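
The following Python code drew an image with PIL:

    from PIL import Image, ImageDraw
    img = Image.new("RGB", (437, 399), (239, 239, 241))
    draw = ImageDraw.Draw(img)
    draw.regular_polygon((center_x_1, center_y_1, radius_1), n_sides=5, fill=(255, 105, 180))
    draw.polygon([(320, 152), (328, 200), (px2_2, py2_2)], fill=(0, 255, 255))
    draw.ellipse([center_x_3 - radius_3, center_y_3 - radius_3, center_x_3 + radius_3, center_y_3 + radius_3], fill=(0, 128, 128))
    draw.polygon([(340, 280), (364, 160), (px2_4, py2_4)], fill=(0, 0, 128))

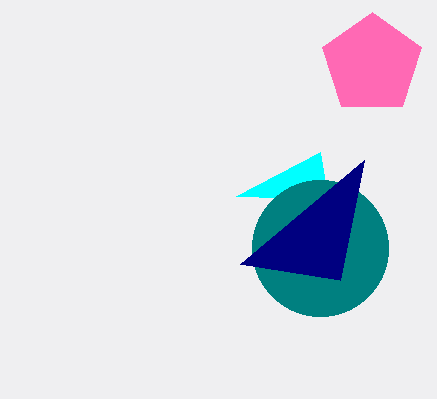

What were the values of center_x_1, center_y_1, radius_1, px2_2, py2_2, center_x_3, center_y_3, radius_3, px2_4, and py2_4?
center_x_1 = 372; center_y_1 = 64; radius_1 = 52; px2_2 = 236; py2_2 = 196; center_x_3 = 320; center_y_3 = 248; radius_3 = 68; px2_4 = 240; py2_4 = 264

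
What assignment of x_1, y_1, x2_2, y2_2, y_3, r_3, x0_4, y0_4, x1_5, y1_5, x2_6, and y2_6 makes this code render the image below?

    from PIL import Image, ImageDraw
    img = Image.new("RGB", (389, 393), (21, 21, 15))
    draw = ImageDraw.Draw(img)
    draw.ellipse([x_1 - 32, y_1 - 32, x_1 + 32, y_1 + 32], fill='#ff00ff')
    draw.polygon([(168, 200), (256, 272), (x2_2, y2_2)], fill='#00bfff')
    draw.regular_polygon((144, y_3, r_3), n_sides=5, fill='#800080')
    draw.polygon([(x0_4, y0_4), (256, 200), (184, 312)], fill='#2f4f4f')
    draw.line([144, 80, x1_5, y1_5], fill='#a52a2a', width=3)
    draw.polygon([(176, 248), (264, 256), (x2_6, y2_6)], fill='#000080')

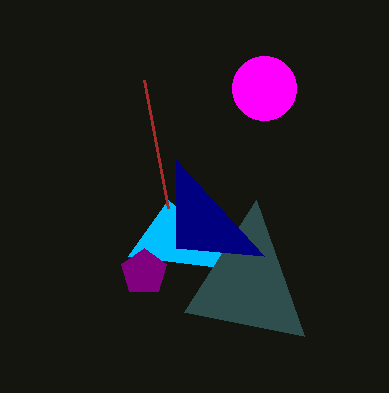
x_1 = 264
y_1 = 88
x2_2 = 128
y2_2 = 256
y_3 = 272
r_3 = 24
x0_4 = 304
y0_4 = 336
x1_5 = 168
y1_5 = 208
x2_6 = 176
y2_6 = 160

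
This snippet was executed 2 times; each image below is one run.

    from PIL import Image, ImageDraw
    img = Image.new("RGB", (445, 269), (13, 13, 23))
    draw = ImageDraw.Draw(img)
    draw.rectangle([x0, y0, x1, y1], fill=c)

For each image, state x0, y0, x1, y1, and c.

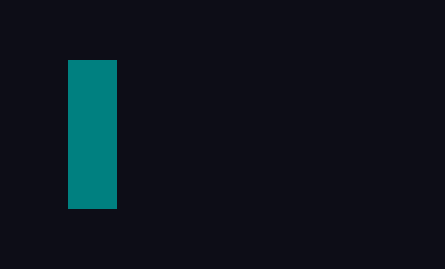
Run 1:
x0 = 68, y0 = 60, x1 = 116, y1 = 208, c = 'teal'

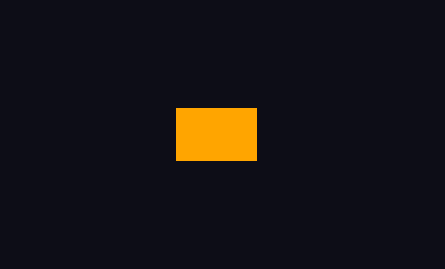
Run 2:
x0 = 176
y0 = 108
x1 = 256
y1 = 160
c = 'orange'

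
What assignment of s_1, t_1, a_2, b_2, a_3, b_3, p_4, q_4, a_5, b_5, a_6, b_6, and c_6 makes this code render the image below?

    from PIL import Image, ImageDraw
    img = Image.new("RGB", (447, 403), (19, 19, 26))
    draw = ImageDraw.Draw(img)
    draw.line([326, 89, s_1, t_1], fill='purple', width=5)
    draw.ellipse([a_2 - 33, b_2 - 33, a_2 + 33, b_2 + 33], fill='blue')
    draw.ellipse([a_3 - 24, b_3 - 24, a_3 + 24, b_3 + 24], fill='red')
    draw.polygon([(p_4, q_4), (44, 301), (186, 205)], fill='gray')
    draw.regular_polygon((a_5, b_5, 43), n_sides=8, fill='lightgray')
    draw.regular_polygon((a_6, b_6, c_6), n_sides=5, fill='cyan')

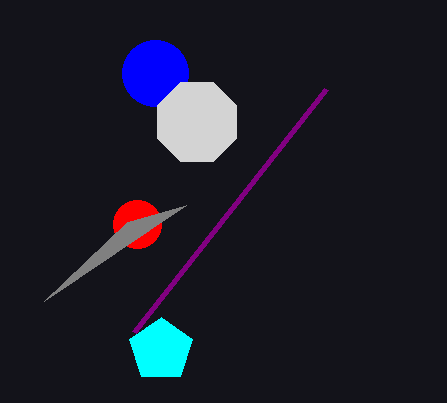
s_1 = 134; t_1 = 332; a_2 = 155; b_2 = 73; a_3 = 137; b_3 = 224; p_4 = 127; q_4 = 222; a_5 = 197; b_5 = 122; a_6 = 161; b_6 = 350; c_6 = 33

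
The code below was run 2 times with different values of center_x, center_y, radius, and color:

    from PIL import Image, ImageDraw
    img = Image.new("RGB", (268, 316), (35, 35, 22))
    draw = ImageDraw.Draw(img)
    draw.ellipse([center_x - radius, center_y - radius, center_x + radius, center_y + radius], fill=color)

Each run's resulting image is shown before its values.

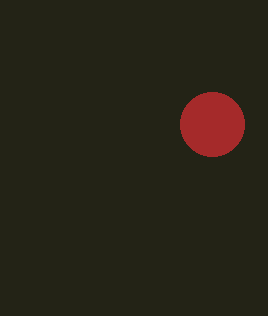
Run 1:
center_x = 212
center_y = 124
radius = 32
color = 'brown'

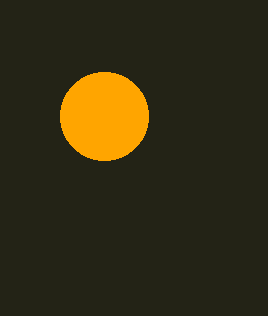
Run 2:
center_x = 104; center_y = 116; radius = 44; color = 'orange'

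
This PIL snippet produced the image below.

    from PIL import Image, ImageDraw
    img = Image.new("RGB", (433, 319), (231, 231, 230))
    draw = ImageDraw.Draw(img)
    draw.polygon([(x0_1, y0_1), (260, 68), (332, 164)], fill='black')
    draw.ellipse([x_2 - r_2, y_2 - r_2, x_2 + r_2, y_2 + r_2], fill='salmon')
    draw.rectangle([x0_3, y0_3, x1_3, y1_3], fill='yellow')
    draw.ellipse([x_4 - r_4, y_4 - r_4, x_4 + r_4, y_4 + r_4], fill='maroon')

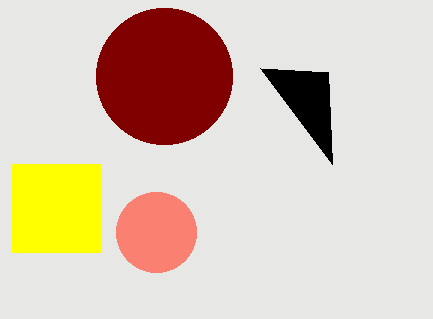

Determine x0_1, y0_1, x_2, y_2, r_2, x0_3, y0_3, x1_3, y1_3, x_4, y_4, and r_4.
x0_1 = 328; y0_1 = 72; x_2 = 156; y_2 = 232; r_2 = 40; x0_3 = 12; y0_3 = 164; x1_3 = 100; y1_3 = 252; x_4 = 164; y_4 = 76; r_4 = 68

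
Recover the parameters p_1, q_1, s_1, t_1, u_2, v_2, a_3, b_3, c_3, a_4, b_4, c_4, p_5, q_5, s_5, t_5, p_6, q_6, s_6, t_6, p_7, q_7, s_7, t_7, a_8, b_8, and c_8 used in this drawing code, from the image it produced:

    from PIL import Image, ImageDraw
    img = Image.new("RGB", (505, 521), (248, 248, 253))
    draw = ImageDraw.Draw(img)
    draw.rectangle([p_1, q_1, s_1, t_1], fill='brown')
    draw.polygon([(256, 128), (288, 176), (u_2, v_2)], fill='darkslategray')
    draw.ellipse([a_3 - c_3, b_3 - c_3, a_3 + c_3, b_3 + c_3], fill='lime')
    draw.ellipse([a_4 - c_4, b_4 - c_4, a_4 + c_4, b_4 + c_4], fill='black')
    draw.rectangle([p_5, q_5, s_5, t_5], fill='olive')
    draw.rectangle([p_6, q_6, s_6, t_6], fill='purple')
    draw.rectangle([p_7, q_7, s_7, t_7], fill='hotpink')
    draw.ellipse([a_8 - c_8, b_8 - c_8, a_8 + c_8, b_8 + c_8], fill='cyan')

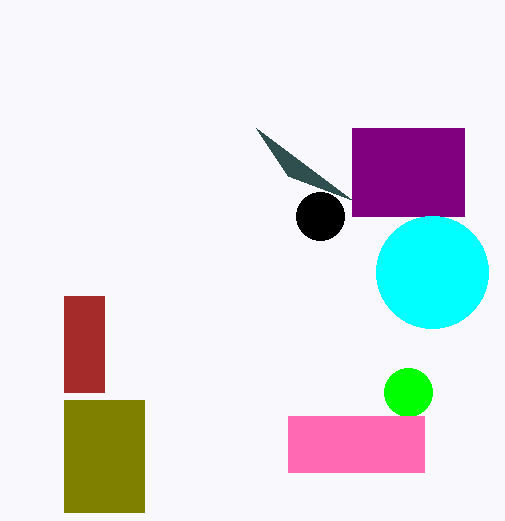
p_1 = 64
q_1 = 296
s_1 = 104
t_1 = 392
u_2 = 352
v_2 = 200
a_3 = 408
b_3 = 392
c_3 = 24
a_4 = 320
b_4 = 216
c_4 = 24
p_5 = 64
q_5 = 400
s_5 = 144
t_5 = 512
p_6 = 352
q_6 = 128
s_6 = 464
t_6 = 216
p_7 = 288
q_7 = 416
s_7 = 424
t_7 = 472
a_8 = 432
b_8 = 272
c_8 = 56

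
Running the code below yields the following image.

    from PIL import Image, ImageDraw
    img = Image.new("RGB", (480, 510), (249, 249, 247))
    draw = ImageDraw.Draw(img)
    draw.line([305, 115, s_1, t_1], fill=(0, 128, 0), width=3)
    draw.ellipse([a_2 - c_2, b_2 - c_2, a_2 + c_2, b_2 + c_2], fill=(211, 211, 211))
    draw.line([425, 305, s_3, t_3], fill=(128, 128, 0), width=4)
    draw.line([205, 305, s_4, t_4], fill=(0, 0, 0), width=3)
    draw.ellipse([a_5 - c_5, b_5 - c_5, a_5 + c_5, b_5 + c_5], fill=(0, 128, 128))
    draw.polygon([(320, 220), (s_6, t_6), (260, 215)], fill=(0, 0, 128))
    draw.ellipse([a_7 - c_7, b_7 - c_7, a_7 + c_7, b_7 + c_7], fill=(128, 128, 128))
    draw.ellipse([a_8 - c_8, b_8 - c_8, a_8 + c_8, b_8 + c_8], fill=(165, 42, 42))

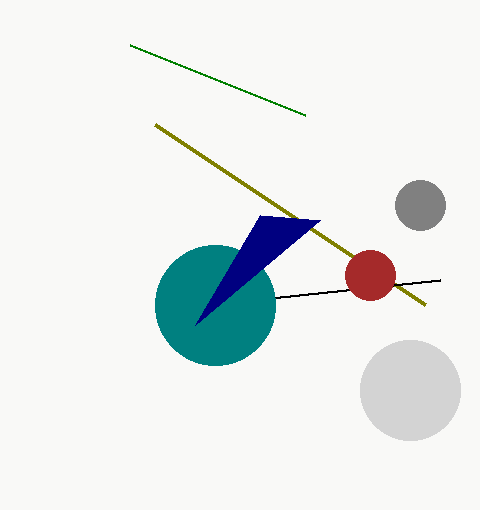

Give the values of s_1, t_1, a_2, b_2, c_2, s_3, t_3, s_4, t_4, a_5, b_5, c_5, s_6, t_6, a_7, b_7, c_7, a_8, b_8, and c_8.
s_1 = 130
t_1 = 45
a_2 = 410
b_2 = 390
c_2 = 50
s_3 = 155
t_3 = 125
s_4 = 440
t_4 = 280
a_5 = 215
b_5 = 305
c_5 = 60
s_6 = 195
t_6 = 325
a_7 = 420
b_7 = 205
c_7 = 25
a_8 = 370
b_8 = 275
c_8 = 25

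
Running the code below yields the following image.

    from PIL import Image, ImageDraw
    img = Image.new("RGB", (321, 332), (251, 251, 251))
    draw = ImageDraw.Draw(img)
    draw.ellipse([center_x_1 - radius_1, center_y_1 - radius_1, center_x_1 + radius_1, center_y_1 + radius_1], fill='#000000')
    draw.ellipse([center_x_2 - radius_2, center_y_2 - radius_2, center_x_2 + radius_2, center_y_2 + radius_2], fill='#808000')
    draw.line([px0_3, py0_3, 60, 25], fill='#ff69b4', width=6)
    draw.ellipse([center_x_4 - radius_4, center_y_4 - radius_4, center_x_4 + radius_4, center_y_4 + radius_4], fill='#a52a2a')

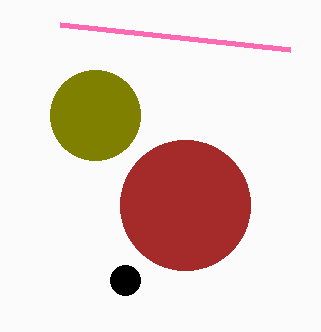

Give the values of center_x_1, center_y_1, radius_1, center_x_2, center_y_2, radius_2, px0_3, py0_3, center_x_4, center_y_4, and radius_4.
center_x_1 = 125; center_y_1 = 280; radius_1 = 15; center_x_2 = 95; center_y_2 = 115; radius_2 = 45; px0_3 = 290; py0_3 = 50; center_x_4 = 185; center_y_4 = 205; radius_4 = 65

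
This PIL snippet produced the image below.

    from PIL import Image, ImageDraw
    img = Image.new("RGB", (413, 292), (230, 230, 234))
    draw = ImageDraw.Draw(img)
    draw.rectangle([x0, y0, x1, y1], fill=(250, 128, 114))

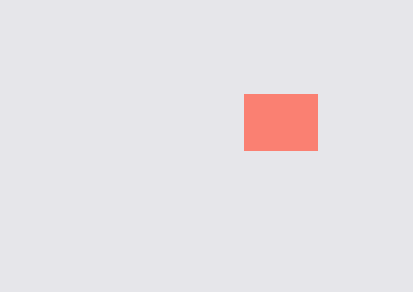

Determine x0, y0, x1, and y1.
x0 = 244, y0 = 94, x1 = 317, y1 = 150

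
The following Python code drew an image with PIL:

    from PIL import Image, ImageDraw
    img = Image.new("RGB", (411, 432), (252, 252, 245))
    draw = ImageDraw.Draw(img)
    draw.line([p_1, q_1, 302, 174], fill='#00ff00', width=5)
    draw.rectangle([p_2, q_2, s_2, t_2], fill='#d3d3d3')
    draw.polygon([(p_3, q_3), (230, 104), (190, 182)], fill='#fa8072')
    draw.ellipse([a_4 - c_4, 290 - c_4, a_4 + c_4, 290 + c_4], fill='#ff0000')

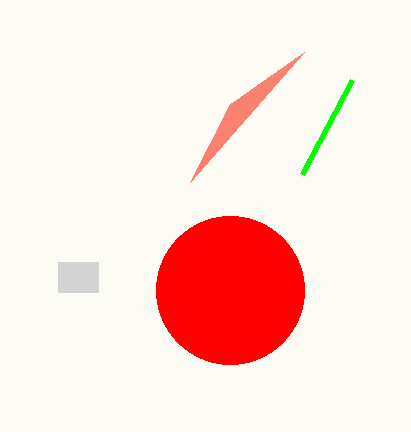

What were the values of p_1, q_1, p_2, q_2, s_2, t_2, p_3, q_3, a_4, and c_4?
p_1 = 352; q_1 = 80; p_2 = 58; q_2 = 262; s_2 = 98; t_2 = 292; p_3 = 304; q_3 = 52; a_4 = 230; c_4 = 74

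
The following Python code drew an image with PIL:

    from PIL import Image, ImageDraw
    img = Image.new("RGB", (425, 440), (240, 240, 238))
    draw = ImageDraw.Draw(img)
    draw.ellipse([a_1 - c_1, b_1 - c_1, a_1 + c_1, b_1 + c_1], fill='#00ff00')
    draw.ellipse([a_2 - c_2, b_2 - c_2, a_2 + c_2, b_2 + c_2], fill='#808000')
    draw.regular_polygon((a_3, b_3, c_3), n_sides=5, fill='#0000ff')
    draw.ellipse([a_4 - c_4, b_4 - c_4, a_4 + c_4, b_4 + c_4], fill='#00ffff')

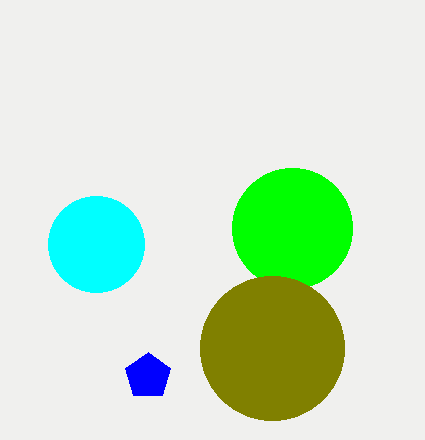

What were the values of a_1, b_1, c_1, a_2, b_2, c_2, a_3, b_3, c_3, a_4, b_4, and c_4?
a_1 = 292
b_1 = 228
c_1 = 60
a_2 = 272
b_2 = 348
c_2 = 72
a_3 = 148
b_3 = 376
c_3 = 24
a_4 = 96
b_4 = 244
c_4 = 48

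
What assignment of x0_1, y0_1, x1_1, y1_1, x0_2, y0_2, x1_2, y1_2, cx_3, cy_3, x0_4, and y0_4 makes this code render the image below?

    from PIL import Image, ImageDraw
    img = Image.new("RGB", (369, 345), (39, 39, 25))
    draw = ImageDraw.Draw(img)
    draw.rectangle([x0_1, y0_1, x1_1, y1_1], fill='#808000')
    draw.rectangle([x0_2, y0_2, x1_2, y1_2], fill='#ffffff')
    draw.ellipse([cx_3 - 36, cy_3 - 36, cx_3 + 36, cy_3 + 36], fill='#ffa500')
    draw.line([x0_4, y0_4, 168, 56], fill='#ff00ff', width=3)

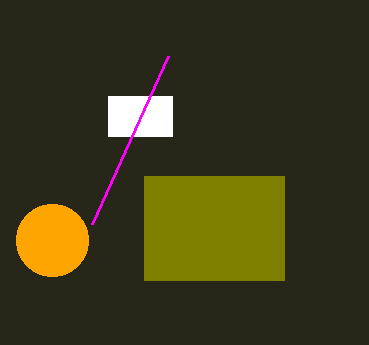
x0_1 = 144
y0_1 = 176
x1_1 = 284
y1_1 = 280
x0_2 = 108
y0_2 = 96
x1_2 = 172
y1_2 = 136
cx_3 = 52
cy_3 = 240
x0_4 = 92
y0_4 = 224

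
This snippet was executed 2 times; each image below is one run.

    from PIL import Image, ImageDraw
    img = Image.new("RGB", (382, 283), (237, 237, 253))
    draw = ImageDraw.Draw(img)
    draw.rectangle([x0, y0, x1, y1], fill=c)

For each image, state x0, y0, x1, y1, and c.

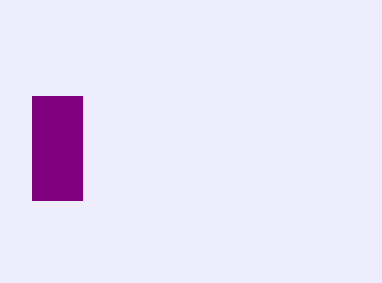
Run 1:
x0 = 32
y0 = 96
x1 = 82
y1 = 200
c = 'purple'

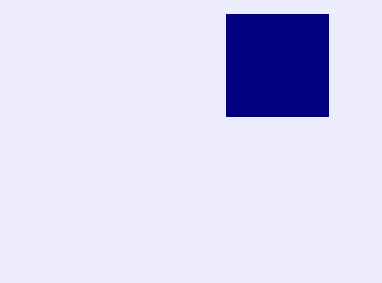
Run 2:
x0 = 226
y0 = 14
x1 = 328
y1 = 116
c = 'navy'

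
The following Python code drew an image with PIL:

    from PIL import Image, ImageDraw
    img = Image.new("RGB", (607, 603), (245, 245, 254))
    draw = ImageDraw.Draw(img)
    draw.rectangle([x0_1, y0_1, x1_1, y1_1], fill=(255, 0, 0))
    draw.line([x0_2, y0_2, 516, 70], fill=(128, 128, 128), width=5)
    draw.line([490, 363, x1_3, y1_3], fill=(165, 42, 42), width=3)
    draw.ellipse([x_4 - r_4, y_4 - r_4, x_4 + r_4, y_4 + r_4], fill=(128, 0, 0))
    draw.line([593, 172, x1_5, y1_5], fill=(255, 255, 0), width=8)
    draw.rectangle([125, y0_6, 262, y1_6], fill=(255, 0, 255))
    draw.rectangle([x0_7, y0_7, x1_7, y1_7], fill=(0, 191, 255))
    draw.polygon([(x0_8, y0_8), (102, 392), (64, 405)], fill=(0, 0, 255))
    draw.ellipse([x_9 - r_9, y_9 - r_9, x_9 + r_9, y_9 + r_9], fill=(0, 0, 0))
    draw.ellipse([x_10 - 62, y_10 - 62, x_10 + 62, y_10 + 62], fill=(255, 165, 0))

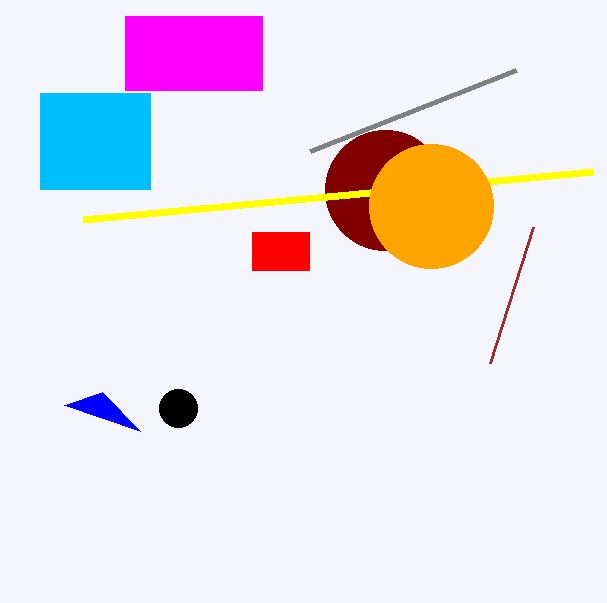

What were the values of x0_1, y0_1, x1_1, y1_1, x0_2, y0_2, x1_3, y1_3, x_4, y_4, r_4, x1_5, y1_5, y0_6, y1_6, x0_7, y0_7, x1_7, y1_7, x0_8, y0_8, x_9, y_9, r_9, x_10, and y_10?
x0_1 = 252; y0_1 = 232; x1_1 = 309; y1_1 = 270; x0_2 = 310; y0_2 = 151; x1_3 = 533; y1_3 = 227; x_4 = 385; y_4 = 190; r_4 = 60; x1_5 = 83; y1_5 = 220; y0_6 = 16; y1_6 = 90; x0_7 = 40; y0_7 = 93; x1_7 = 150; y1_7 = 189; x0_8 = 140; y0_8 = 431; x_9 = 178; y_9 = 408; r_9 = 19; x_10 = 431; y_10 = 206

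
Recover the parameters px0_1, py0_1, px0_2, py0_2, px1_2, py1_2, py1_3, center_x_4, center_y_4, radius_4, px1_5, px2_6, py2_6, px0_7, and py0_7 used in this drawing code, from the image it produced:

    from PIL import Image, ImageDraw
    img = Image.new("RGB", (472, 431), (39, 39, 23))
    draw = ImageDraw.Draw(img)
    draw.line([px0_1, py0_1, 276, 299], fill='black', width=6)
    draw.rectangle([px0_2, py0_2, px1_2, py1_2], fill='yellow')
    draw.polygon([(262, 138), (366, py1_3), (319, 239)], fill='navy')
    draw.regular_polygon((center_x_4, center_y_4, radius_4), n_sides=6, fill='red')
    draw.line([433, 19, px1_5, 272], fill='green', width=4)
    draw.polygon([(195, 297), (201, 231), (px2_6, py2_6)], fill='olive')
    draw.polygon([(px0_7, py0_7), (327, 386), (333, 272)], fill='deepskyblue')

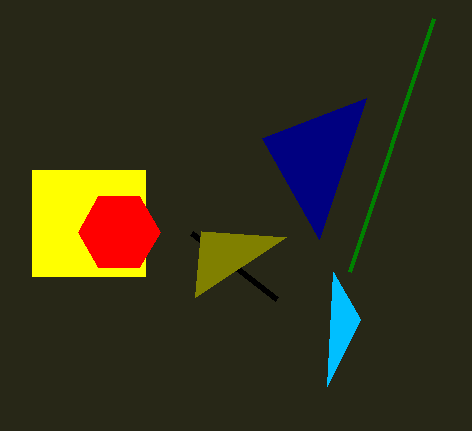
px0_1 = 191; py0_1 = 233; px0_2 = 32; py0_2 = 170; px1_2 = 145; py1_2 = 276; py1_3 = 98; center_x_4 = 119; center_y_4 = 232; radius_4 = 41; px1_5 = 349; px2_6 = 286; py2_6 = 237; px0_7 = 360; py0_7 = 319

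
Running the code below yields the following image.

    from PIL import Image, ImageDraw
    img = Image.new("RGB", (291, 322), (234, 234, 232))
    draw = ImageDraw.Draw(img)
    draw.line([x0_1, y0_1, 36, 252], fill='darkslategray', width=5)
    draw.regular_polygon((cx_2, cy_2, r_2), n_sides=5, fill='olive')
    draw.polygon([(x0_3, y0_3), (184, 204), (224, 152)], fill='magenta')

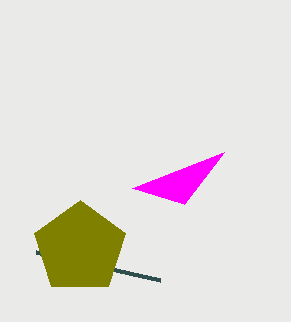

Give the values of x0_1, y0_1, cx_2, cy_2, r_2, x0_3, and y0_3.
x0_1 = 160; y0_1 = 280; cx_2 = 80; cy_2 = 248; r_2 = 48; x0_3 = 132; y0_3 = 188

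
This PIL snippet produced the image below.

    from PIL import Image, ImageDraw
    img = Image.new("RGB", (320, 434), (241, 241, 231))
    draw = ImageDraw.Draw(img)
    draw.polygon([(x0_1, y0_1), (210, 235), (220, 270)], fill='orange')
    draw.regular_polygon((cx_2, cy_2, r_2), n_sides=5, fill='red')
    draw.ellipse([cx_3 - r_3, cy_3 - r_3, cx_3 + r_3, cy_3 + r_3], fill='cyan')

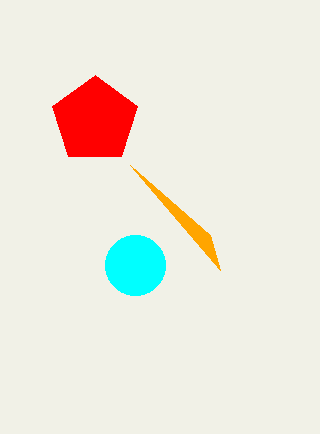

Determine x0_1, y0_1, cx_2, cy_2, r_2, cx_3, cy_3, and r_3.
x0_1 = 130; y0_1 = 165; cx_2 = 95; cy_2 = 120; r_2 = 45; cx_3 = 135; cy_3 = 265; r_3 = 30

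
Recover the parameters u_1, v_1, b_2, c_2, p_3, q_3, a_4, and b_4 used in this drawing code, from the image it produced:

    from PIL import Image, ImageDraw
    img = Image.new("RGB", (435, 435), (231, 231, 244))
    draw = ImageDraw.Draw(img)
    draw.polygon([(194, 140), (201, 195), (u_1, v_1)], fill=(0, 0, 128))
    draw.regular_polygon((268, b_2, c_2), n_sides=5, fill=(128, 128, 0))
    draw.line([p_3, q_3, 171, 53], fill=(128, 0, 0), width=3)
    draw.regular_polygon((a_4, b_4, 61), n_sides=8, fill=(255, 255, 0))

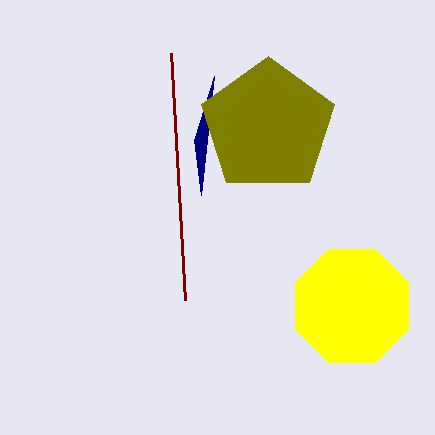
u_1 = 214
v_1 = 76
b_2 = 126
c_2 = 70
p_3 = 185
q_3 = 300
a_4 = 352
b_4 = 306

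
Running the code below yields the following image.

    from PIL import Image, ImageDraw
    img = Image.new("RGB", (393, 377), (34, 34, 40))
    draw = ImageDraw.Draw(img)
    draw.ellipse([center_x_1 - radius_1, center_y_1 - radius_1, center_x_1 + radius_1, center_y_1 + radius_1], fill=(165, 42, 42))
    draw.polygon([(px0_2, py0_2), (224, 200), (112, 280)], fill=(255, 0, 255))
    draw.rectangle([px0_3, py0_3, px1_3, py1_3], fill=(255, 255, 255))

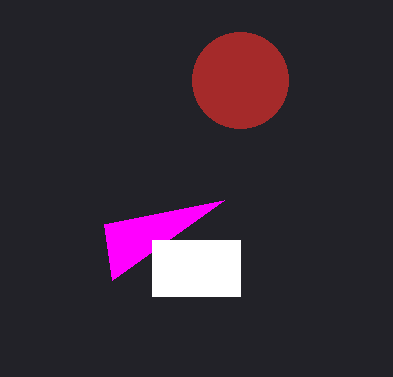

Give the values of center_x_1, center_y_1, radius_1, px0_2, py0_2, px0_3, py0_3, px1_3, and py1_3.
center_x_1 = 240, center_y_1 = 80, radius_1 = 48, px0_2 = 104, py0_2 = 224, px0_3 = 152, py0_3 = 240, px1_3 = 240, py1_3 = 296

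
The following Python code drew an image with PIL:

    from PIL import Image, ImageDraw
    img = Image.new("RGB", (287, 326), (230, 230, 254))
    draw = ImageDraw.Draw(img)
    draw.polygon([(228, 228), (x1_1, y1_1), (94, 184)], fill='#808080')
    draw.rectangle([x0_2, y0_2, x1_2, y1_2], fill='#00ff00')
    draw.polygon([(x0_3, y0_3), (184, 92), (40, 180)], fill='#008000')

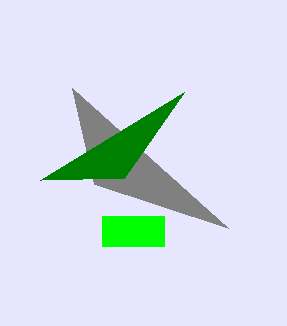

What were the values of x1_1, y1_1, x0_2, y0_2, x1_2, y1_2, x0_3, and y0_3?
x1_1 = 72
y1_1 = 88
x0_2 = 102
y0_2 = 216
x1_2 = 164
y1_2 = 246
x0_3 = 124
y0_3 = 178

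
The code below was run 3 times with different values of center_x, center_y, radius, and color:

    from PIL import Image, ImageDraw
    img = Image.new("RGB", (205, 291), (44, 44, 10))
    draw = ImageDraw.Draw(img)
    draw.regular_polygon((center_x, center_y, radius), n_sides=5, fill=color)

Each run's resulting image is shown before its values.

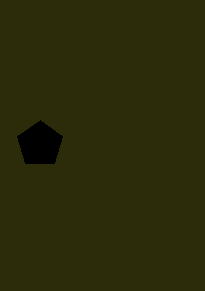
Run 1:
center_x = 40, center_y = 144, radius = 24, color = 'black'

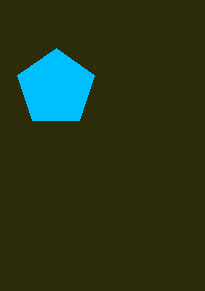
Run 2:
center_x = 56
center_y = 88
radius = 40
color = 'deepskyblue'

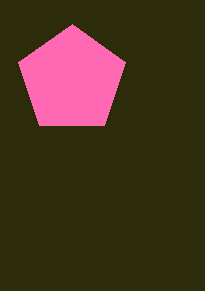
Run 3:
center_x = 72, center_y = 80, radius = 56, color = 'hotpink'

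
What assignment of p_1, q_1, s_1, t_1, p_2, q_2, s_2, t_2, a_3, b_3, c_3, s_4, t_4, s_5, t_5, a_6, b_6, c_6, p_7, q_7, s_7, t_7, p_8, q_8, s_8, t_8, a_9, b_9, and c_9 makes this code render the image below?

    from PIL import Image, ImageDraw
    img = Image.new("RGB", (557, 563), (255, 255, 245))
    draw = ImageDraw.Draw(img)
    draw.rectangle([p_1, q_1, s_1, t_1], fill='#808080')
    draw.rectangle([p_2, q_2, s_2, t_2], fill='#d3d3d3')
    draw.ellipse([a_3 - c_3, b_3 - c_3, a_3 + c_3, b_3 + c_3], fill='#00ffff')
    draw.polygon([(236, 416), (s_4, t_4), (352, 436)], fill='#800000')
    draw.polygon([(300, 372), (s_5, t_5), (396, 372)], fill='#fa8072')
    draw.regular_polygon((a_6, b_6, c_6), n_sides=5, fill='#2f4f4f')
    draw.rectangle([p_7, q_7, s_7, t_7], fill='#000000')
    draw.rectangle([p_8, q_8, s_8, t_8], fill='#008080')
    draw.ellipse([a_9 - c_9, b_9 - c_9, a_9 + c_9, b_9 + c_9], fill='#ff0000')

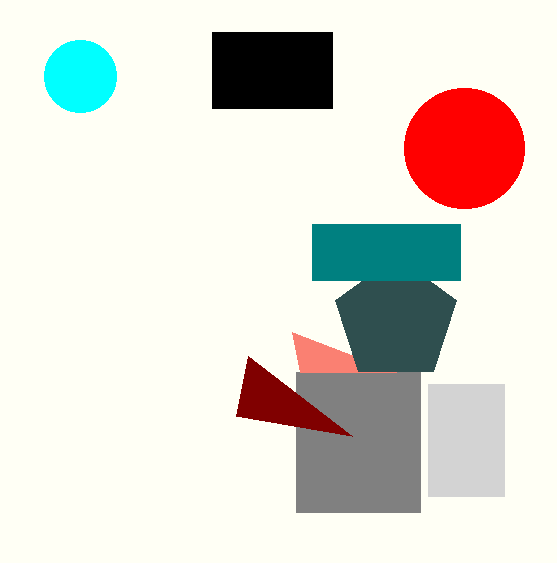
p_1 = 296, q_1 = 372, s_1 = 420, t_1 = 512, p_2 = 428, q_2 = 384, s_2 = 504, t_2 = 496, a_3 = 80, b_3 = 76, c_3 = 36, s_4 = 248, t_4 = 356, s_5 = 292, t_5 = 332, a_6 = 396, b_6 = 320, c_6 = 64, p_7 = 212, q_7 = 32, s_7 = 332, t_7 = 108, p_8 = 312, q_8 = 224, s_8 = 460, t_8 = 280, a_9 = 464, b_9 = 148, c_9 = 60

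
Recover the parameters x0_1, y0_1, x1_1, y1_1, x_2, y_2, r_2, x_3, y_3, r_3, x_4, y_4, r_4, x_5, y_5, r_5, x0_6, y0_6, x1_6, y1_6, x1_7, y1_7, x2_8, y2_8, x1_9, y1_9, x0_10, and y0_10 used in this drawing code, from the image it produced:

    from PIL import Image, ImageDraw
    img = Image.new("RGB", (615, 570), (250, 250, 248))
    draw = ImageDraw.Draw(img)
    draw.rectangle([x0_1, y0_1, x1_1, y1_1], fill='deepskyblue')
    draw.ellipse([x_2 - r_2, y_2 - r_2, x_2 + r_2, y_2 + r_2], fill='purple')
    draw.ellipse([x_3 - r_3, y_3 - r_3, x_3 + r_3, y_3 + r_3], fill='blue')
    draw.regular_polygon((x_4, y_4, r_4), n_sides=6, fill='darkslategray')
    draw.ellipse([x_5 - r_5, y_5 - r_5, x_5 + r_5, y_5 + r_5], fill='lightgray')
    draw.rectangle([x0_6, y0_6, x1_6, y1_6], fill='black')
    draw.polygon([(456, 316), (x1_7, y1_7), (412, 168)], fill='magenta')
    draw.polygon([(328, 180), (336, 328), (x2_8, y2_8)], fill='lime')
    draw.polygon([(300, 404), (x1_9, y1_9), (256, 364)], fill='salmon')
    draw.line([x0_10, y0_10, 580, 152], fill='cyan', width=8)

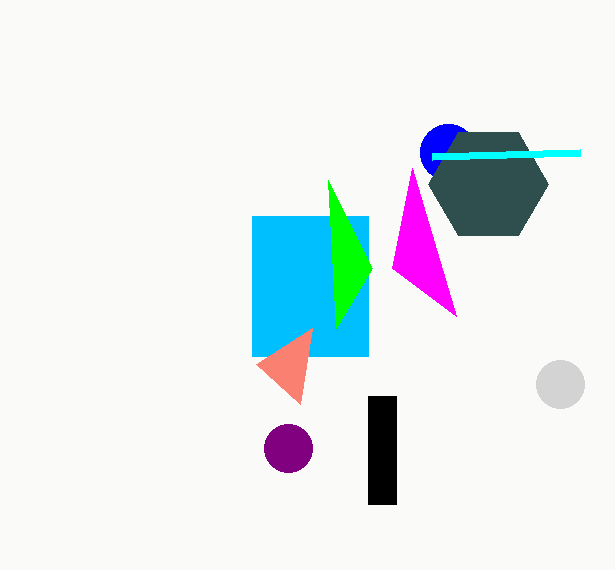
x0_1 = 252
y0_1 = 216
x1_1 = 368
y1_1 = 356
x_2 = 288
y_2 = 448
r_2 = 24
x_3 = 448
y_3 = 152
r_3 = 28
x_4 = 488
y_4 = 184
r_4 = 60
x_5 = 560
y_5 = 384
r_5 = 24
x0_6 = 368
y0_6 = 396
x1_6 = 396
y1_6 = 504
x1_7 = 392
y1_7 = 268
x2_8 = 372
y2_8 = 268
x1_9 = 312
y1_9 = 328
x0_10 = 432
y0_10 = 156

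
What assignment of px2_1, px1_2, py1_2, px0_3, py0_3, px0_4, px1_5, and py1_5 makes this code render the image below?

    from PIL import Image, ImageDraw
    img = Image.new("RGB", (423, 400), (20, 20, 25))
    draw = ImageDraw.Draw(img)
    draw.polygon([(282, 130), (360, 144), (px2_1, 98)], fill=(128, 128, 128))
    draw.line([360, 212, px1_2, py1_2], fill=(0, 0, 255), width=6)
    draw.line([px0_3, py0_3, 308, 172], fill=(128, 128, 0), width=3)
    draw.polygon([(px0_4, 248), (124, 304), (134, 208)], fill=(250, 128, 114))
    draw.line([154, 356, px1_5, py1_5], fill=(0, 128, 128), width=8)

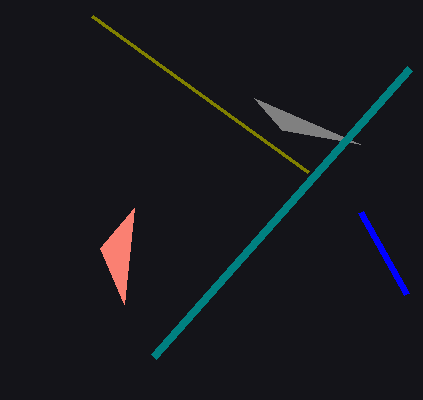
px2_1 = 254
px1_2 = 406
py1_2 = 294
px0_3 = 92
py0_3 = 16
px0_4 = 100
px1_5 = 410
py1_5 = 68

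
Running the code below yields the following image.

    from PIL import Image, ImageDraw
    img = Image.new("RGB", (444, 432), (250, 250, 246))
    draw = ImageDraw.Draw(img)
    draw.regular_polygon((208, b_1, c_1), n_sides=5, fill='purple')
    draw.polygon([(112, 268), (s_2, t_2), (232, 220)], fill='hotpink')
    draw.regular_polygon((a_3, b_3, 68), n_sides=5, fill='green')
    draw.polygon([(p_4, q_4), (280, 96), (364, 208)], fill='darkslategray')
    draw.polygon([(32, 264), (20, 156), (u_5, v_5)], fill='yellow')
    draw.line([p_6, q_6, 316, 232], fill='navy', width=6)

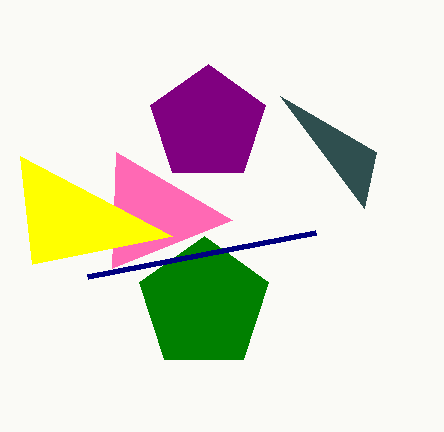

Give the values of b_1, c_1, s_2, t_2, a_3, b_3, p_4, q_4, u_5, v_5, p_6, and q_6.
b_1 = 124
c_1 = 60
s_2 = 116
t_2 = 152
a_3 = 204
b_3 = 304
p_4 = 376
q_4 = 152
u_5 = 172
v_5 = 236
p_6 = 88
q_6 = 276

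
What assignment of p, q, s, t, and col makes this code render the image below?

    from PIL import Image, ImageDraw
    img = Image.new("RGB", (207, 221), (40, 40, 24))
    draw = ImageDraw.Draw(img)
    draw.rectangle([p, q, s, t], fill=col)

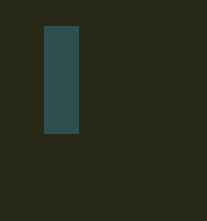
p = 44
q = 26
s = 78
t = 133
col = 'darkslategray'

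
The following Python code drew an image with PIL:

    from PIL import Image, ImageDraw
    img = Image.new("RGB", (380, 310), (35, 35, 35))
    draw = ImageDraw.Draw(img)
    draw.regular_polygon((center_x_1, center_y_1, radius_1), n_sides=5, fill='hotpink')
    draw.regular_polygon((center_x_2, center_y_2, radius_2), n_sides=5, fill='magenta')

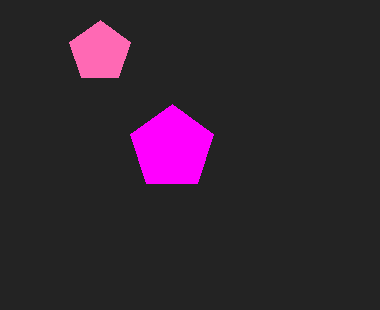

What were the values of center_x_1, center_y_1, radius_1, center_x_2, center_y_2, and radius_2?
center_x_1 = 100, center_y_1 = 52, radius_1 = 32, center_x_2 = 172, center_y_2 = 148, radius_2 = 44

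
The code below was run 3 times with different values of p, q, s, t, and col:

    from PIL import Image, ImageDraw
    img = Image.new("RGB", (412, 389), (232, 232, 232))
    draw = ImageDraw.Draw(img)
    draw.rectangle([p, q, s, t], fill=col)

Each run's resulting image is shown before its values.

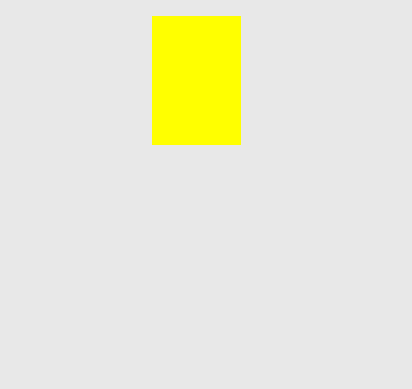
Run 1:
p = 152
q = 16
s = 240
t = 144
col = 'yellow'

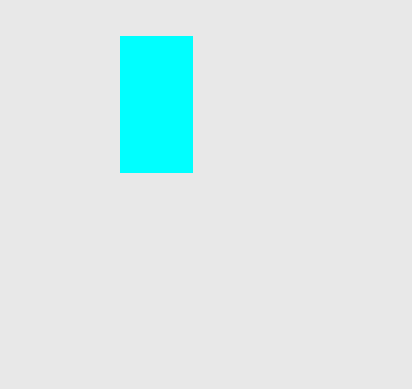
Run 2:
p = 120, q = 36, s = 192, t = 172, col = 'cyan'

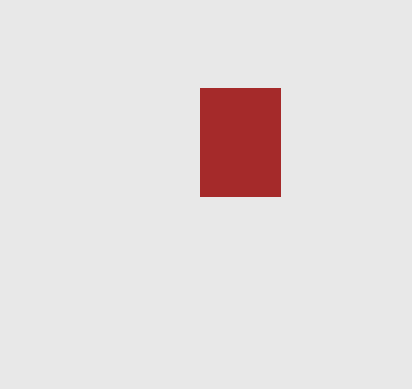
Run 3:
p = 200
q = 88
s = 280
t = 196
col = 'brown'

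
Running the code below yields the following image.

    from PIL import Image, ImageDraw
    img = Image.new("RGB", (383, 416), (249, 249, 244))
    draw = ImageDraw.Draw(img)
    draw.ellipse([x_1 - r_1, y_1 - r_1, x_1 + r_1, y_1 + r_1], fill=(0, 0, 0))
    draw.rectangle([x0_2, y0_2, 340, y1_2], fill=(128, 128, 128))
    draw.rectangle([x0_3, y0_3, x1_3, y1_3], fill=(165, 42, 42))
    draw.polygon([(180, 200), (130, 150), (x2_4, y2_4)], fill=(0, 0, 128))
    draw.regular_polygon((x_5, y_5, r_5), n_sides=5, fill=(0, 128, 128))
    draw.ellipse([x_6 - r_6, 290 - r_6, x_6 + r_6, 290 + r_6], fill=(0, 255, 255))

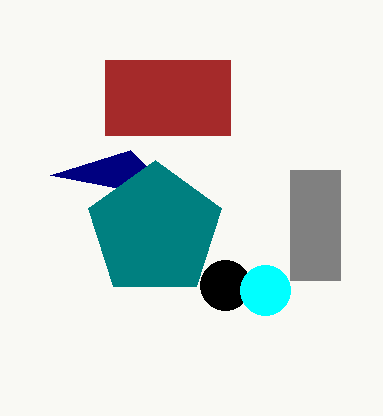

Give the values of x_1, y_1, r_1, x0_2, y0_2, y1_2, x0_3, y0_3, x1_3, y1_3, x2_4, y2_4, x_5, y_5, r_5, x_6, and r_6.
x_1 = 225, y_1 = 285, r_1 = 25, x0_2 = 290, y0_2 = 170, y1_2 = 280, x0_3 = 105, y0_3 = 60, x1_3 = 230, y1_3 = 135, x2_4 = 50, y2_4 = 175, x_5 = 155, y_5 = 230, r_5 = 70, x_6 = 265, r_6 = 25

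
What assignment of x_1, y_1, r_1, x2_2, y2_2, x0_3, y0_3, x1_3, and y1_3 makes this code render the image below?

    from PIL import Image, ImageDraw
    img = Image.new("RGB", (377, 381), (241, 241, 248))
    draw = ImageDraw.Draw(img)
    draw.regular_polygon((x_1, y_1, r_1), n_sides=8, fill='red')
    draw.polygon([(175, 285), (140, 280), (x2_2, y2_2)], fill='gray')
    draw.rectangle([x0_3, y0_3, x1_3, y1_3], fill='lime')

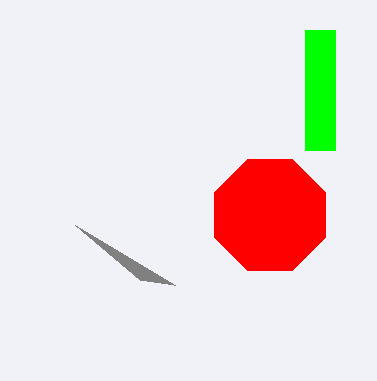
x_1 = 270
y_1 = 215
r_1 = 60
x2_2 = 75
y2_2 = 225
x0_3 = 305
y0_3 = 30
x1_3 = 335
y1_3 = 150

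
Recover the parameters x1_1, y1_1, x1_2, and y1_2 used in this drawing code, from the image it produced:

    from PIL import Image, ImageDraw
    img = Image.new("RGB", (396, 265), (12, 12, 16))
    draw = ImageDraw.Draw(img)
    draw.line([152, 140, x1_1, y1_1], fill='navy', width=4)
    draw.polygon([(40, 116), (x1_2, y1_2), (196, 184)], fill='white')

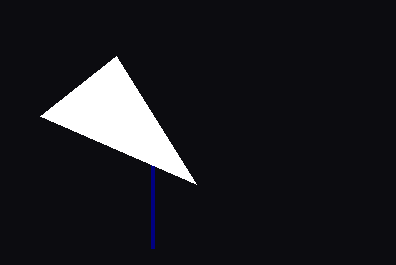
x1_1 = 152; y1_1 = 248; x1_2 = 116; y1_2 = 56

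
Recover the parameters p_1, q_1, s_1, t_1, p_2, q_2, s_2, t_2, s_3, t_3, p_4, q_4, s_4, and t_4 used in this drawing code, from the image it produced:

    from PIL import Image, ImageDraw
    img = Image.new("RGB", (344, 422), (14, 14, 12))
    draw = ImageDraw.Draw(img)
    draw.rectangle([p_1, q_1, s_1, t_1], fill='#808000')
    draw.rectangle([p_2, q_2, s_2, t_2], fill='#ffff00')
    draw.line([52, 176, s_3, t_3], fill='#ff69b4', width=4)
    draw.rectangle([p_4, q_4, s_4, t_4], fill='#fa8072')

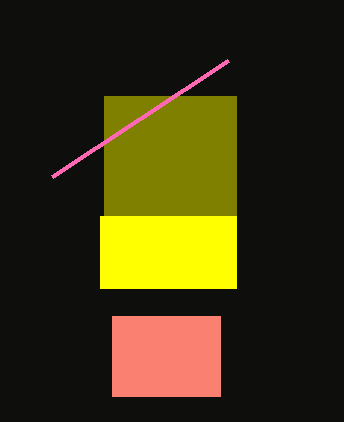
p_1 = 104; q_1 = 96; s_1 = 236; t_1 = 216; p_2 = 100; q_2 = 216; s_2 = 236; t_2 = 288; s_3 = 228; t_3 = 60; p_4 = 112; q_4 = 316; s_4 = 220; t_4 = 396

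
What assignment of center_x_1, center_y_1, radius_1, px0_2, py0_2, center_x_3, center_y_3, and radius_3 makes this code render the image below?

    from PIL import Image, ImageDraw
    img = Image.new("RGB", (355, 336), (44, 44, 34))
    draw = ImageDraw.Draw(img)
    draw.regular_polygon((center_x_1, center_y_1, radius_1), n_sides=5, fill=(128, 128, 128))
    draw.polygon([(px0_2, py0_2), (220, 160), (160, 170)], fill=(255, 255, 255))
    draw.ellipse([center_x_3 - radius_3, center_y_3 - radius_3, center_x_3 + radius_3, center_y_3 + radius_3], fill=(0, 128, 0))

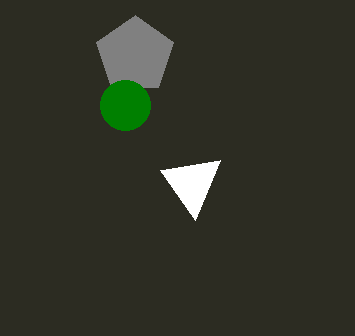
center_x_1 = 135
center_y_1 = 55
radius_1 = 40
px0_2 = 195
py0_2 = 220
center_x_3 = 125
center_y_3 = 105
radius_3 = 25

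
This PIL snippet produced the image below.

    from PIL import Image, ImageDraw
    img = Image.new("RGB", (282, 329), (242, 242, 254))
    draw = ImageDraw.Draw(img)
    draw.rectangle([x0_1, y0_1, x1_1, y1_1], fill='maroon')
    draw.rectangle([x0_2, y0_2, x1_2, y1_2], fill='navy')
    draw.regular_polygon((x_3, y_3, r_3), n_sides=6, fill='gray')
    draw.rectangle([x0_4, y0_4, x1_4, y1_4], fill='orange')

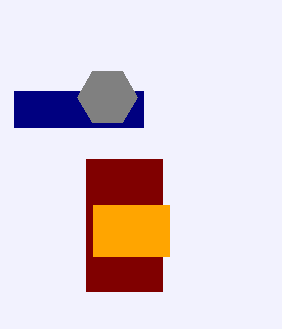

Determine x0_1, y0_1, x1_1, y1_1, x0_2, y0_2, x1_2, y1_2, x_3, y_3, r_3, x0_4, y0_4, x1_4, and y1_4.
x0_1 = 86; y0_1 = 159; x1_1 = 162; y1_1 = 291; x0_2 = 14; y0_2 = 91; x1_2 = 143; y1_2 = 127; x_3 = 107; y_3 = 97; r_3 = 30; x0_4 = 93; y0_4 = 205; x1_4 = 169; y1_4 = 256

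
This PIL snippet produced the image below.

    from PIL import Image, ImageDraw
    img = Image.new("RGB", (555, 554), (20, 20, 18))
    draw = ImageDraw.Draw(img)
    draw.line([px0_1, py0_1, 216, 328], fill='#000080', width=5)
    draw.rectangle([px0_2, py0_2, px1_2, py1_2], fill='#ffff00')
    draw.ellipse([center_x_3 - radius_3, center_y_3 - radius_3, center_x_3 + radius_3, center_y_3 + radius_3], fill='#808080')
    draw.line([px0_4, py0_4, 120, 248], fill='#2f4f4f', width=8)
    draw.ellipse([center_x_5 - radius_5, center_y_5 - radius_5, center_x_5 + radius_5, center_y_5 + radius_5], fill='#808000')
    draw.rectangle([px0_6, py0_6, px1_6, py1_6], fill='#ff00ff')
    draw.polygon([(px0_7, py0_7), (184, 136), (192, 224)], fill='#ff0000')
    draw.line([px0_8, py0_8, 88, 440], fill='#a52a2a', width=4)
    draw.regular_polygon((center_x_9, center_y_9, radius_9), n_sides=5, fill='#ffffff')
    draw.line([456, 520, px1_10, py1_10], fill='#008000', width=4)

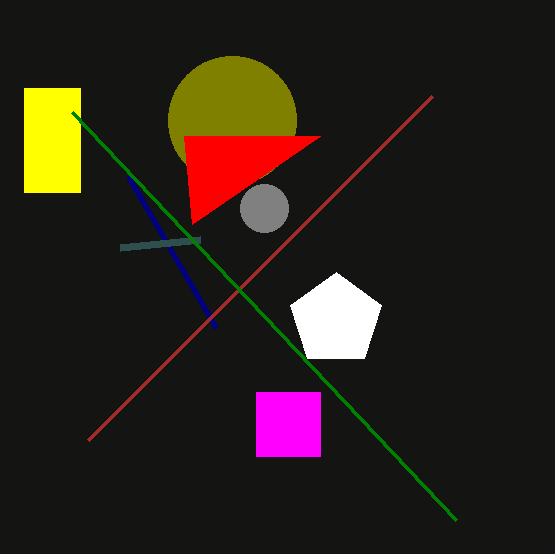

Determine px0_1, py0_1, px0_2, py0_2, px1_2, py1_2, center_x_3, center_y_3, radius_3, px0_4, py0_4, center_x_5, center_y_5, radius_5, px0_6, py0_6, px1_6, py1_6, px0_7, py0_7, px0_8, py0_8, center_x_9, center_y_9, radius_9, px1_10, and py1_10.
px0_1 = 128, py0_1 = 176, px0_2 = 24, py0_2 = 88, px1_2 = 80, py1_2 = 192, center_x_3 = 264, center_y_3 = 208, radius_3 = 24, px0_4 = 200, py0_4 = 240, center_x_5 = 232, center_y_5 = 120, radius_5 = 64, px0_6 = 256, py0_6 = 392, px1_6 = 320, py1_6 = 456, px0_7 = 320, py0_7 = 136, px0_8 = 432, py0_8 = 96, center_x_9 = 336, center_y_9 = 320, radius_9 = 48, px1_10 = 72, py1_10 = 112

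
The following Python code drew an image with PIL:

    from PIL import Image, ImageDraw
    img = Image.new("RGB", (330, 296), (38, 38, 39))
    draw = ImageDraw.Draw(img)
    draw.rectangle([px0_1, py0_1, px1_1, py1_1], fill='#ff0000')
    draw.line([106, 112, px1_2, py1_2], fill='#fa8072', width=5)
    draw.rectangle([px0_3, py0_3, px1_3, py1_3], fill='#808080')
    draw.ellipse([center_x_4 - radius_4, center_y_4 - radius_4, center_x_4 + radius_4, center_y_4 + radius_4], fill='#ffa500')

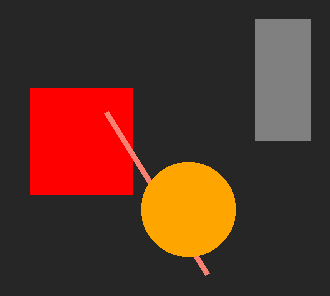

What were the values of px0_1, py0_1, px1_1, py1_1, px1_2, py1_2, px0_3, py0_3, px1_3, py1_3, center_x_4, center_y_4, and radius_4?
px0_1 = 30; py0_1 = 88; px1_1 = 132; py1_1 = 194; px1_2 = 207; py1_2 = 274; px0_3 = 255; py0_3 = 19; px1_3 = 310; py1_3 = 140; center_x_4 = 188; center_y_4 = 209; radius_4 = 47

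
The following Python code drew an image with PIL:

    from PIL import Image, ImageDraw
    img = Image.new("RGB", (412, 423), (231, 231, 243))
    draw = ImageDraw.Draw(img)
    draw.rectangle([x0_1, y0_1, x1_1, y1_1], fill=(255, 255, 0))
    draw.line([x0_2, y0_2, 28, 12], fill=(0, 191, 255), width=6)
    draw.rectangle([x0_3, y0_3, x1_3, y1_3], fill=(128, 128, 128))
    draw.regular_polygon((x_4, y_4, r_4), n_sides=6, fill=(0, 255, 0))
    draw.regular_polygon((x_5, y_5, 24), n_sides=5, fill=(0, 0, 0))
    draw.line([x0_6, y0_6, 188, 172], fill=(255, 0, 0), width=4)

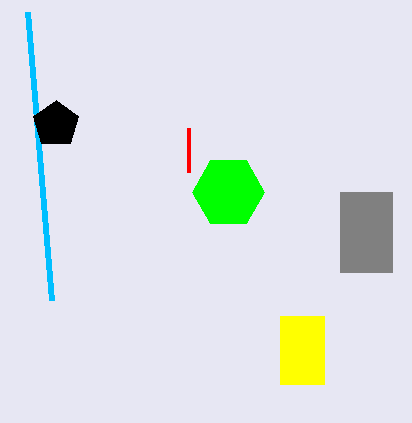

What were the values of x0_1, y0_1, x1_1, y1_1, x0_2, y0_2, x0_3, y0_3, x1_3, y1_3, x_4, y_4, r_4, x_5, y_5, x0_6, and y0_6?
x0_1 = 280; y0_1 = 316; x1_1 = 324; y1_1 = 384; x0_2 = 52; y0_2 = 300; x0_3 = 340; y0_3 = 192; x1_3 = 392; y1_3 = 272; x_4 = 228; y_4 = 192; r_4 = 36; x_5 = 56; y_5 = 124; x0_6 = 188; y0_6 = 128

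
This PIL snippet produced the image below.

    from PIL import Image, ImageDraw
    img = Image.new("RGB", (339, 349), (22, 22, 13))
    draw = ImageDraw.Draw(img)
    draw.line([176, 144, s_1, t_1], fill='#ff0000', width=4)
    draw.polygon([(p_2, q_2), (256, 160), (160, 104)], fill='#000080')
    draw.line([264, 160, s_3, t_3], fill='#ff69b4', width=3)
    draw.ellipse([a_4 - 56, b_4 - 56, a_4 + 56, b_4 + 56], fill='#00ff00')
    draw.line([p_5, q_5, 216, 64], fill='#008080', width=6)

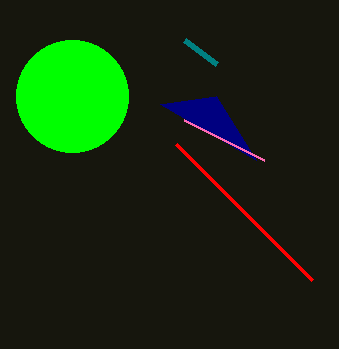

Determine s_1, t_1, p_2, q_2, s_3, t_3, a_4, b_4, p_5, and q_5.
s_1 = 312, t_1 = 280, p_2 = 216, q_2 = 96, s_3 = 184, t_3 = 120, a_4 = 72, b_4 = 96, p_5 = 184, q_5 = 40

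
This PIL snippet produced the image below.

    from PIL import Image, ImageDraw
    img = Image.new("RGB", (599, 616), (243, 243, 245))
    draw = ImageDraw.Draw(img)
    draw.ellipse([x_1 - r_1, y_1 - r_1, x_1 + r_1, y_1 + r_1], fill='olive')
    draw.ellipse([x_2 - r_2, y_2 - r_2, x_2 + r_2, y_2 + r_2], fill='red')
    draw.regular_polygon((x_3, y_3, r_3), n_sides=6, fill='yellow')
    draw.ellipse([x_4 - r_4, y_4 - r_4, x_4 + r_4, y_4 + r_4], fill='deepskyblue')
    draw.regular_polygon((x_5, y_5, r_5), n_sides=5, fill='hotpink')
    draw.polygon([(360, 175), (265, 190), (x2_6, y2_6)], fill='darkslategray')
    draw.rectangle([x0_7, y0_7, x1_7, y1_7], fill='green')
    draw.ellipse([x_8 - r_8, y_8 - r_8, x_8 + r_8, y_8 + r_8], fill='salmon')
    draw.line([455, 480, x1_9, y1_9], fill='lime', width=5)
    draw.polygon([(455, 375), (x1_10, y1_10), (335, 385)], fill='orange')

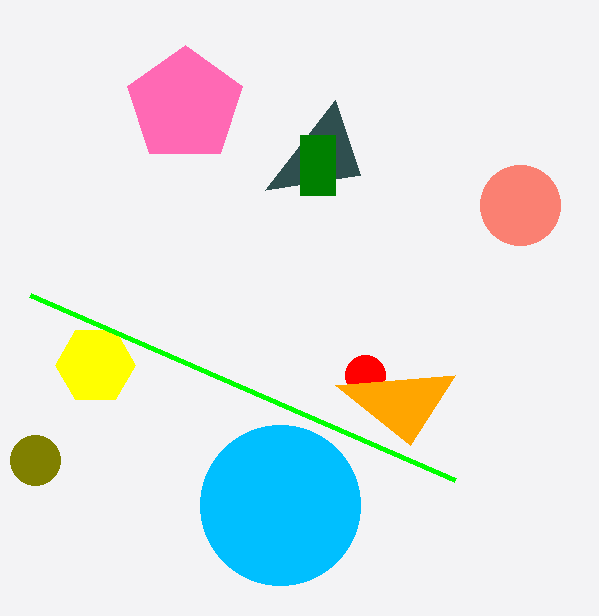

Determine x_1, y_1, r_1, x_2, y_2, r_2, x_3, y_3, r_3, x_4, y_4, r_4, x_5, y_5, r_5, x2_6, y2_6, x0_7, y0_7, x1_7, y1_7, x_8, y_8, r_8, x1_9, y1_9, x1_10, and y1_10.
x_1 = 35
y_1 = 460
r_1 = 25
x_2 = 365
y_2 = 375
r_2 = 20
x_3 = 95
y_3 = 365
r_3 = 40
x_4 = 280
y_4 = 505
r_4 = 80
x_5 = 185
y_5 = 105
r_5 = 60
x2_6 = 335
y2_6 = 100
x0_7 = 300
y0_7 = 135
x1_7 = 335
y1_7 = 195
x_8 = 520
y_8 = 205
r_8 = 40
x1_9 = 30
y1_9 = 295
x1_10 = 410
y1_10 = 445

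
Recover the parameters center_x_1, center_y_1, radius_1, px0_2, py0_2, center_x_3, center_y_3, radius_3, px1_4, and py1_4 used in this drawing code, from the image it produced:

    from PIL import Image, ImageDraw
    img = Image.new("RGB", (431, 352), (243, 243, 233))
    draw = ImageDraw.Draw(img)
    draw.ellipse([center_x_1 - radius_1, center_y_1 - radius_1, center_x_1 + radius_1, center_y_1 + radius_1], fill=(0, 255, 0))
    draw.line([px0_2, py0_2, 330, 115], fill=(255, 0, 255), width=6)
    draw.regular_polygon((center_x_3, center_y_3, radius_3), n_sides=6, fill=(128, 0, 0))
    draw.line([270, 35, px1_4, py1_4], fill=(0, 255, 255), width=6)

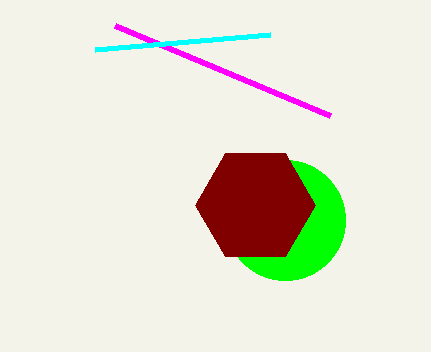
center_x_1 = 285; center_y_1 = 220; radius_1 = 60; px0_2 = 115; py0_2 = 25; center_x_3 = 255; center_y_3 = 205; radius_3 = 60; px1_4 = 95; py1_4 = 50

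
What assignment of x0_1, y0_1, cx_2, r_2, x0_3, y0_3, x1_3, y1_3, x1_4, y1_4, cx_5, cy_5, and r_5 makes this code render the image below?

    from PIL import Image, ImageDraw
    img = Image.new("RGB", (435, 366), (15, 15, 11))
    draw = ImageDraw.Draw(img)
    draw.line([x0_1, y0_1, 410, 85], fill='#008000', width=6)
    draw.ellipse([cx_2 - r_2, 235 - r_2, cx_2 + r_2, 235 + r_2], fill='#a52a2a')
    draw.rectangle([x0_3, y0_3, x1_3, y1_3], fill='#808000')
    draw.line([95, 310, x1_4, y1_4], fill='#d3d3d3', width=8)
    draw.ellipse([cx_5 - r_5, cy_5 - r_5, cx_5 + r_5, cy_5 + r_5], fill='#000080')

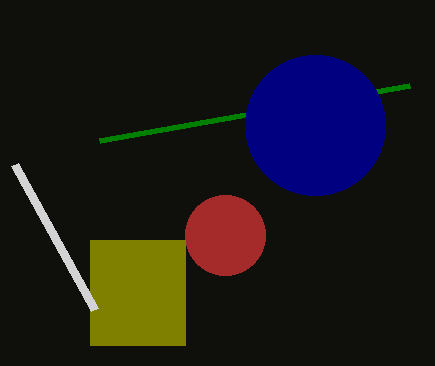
x0_1 = 100
y0_1 = 140
cx_2 = 225
r_2 = 40
x0_3 = 90
y0_3 = 240
x1_3 = 185
y1_3 = 345
x1_4 = 15
y1_4 = 165
cx_5 = 315
cy_5 = 125
r_5 = 70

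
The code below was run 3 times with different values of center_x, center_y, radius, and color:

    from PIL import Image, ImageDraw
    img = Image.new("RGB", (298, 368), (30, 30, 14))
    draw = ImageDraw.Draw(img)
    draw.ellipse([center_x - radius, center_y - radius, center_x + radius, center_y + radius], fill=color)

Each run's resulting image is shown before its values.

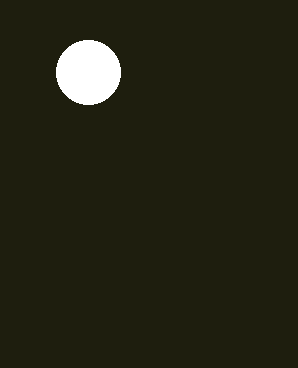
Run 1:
center_x = 88, center_y = 72, radius = 32, color = 'white'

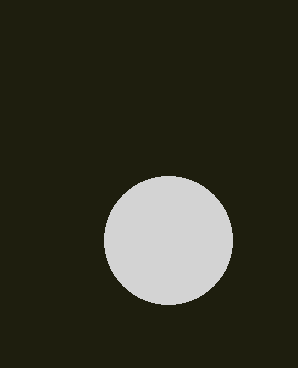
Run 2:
center_x = 168
center_y = 240
radius = 64
color = 'lightgray'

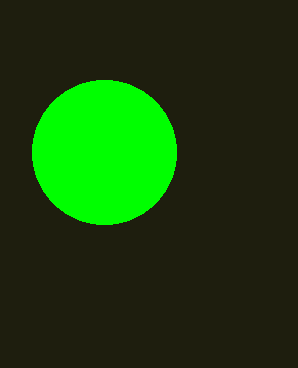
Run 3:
center_x = 104
center_y = 152
radius = 72
color = 'lime'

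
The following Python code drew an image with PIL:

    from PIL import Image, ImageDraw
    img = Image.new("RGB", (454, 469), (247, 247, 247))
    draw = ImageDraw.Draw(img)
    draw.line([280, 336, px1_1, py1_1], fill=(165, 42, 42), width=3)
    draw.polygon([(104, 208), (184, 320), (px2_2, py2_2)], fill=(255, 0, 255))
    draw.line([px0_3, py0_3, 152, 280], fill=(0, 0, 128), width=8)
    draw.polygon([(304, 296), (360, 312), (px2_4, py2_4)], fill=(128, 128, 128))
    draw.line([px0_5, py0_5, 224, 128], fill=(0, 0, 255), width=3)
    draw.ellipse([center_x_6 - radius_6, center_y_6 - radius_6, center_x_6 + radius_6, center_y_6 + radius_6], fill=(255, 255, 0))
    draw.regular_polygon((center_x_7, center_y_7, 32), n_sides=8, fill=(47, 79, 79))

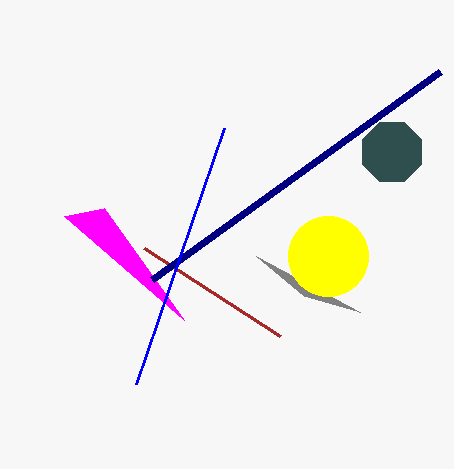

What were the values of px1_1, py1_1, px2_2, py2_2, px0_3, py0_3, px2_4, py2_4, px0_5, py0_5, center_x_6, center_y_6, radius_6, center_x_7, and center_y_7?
px1_1 = 144; py1_1 = 248; px2_2 = 64; py2_2 = 216; px0_3 = 440; py0_3 = 72; px2_4 = 256; py2_4 = 256; px0_5 = 136; py0_5 = 384; center_x_6 = 328; center_y_6 = 256; radius_6 = 40; center_x_7 = 392; center_y_7 = 152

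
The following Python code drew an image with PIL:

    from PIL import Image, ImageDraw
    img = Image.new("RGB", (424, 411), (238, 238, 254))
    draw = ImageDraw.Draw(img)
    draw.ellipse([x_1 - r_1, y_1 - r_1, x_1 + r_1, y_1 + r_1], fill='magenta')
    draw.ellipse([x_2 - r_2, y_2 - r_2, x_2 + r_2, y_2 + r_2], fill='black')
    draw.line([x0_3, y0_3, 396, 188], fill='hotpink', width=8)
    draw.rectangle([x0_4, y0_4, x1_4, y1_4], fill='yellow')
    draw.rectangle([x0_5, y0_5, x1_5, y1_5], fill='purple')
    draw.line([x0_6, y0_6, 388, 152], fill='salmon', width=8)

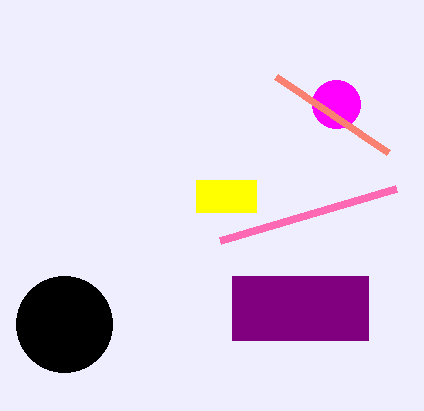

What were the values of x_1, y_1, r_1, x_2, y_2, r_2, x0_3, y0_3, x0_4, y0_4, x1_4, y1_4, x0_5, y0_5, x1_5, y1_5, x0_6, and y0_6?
x_1 = 336, y_1 = 104, r_1 = 24, x_2 = 64, y_2 = 324, r_2 = 48, x0_3 = 220, y0_3 = 240, x0_4 = 196, y0_4 = 180, x1_4 = 256, y1_4 = 212, x0_5 = 232, y0_5 = 276, x1_5 = 368, y1_5 = 340, x0_6 = 276, y0_6 = 76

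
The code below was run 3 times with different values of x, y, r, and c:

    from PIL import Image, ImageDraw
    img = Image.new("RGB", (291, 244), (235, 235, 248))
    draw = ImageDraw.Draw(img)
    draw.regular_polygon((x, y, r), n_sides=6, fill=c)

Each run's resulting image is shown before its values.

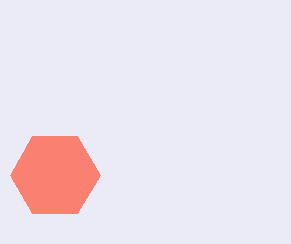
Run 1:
x = 55; y = 175; r = 45; c = 'salmon'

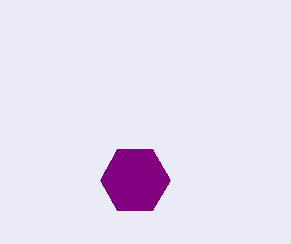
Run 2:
x = 135; y = 180; r = 35; c = 'purple'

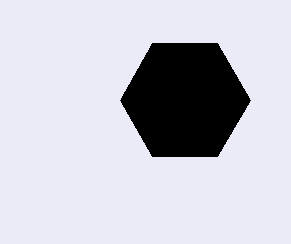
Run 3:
x = 185
y = 100
r = 65
c = 'black'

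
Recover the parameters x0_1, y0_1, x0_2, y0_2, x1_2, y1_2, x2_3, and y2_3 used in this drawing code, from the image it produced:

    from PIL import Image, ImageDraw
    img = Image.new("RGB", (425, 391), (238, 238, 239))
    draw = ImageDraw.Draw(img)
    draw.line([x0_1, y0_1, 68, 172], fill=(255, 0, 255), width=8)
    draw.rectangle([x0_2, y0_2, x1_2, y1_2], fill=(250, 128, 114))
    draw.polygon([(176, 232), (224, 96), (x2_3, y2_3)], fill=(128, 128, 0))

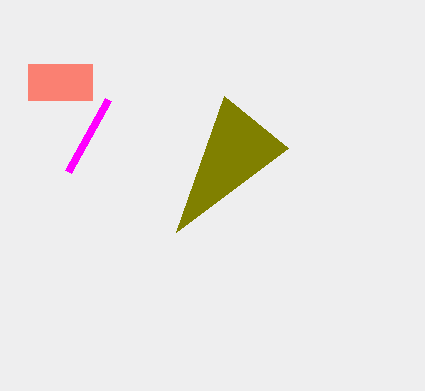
x0_1 = 108; y0_1 = 100; x0_2 = 28; y0_2 = 64; x1_2 = 92; y1_2 = 100; x2_3 = 288; y2_3 = 148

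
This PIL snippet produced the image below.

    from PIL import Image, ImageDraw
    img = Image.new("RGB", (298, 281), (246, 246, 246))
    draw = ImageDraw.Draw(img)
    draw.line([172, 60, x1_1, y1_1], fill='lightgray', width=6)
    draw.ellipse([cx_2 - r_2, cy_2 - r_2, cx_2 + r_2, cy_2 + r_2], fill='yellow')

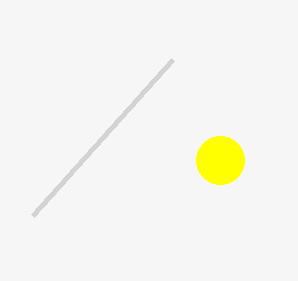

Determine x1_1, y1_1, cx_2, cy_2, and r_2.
x1_1 = 32, y1_1 = 216, cx_2 = 220, cy_2 = 160, r_2 = 24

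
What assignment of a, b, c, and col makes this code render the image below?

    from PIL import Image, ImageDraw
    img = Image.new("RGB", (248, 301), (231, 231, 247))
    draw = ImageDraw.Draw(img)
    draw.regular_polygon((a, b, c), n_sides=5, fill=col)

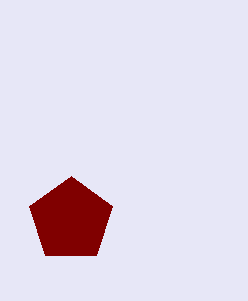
a = 71
b = 220
c = 44
col = 'maroon'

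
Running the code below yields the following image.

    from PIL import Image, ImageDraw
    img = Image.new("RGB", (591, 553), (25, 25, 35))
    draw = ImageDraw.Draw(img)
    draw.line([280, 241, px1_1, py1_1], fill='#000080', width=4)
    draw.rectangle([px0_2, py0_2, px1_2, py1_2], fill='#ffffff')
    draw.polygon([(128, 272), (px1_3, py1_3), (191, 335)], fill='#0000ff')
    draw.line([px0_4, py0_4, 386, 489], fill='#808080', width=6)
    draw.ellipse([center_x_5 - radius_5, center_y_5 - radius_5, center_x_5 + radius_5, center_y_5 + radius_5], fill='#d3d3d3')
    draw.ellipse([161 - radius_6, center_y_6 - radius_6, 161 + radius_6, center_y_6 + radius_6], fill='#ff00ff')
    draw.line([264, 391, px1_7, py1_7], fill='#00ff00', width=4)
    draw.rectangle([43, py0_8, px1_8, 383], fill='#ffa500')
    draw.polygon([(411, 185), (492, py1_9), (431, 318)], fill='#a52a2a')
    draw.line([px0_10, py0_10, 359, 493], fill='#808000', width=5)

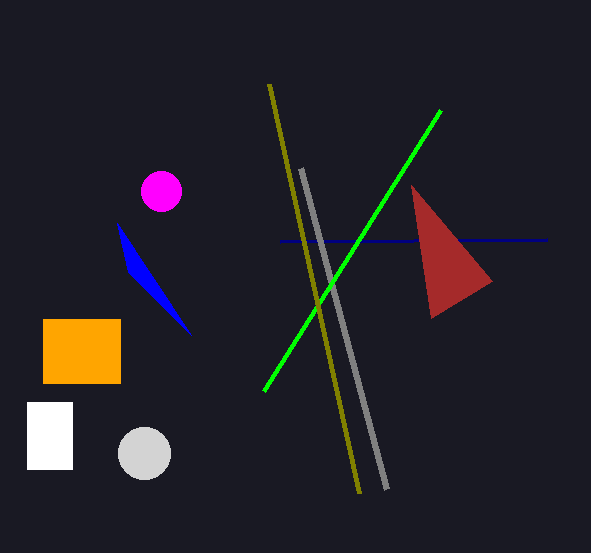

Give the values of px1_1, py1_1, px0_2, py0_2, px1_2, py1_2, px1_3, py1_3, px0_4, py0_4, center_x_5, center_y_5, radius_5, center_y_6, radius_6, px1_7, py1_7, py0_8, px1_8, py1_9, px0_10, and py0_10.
px1_1 = 547
py1_1 = 239
px0_2 = 27
py0_2 = 402
px1_2 = 72
py1_2 = 469
px1_3 = 117
py1_3 = 223
px0_4 = 300
py0_4 = 168
center_x_5 = 144
center_y_5 = 453
radius_5 = 26
center_y_6 = 191
radius_6 = 20
px1_7 = 441
py1_7 = 110
py0_8 = 319
px1_8 = 120
py1_9 = 281
px0_10 = 269
py0_10 = 84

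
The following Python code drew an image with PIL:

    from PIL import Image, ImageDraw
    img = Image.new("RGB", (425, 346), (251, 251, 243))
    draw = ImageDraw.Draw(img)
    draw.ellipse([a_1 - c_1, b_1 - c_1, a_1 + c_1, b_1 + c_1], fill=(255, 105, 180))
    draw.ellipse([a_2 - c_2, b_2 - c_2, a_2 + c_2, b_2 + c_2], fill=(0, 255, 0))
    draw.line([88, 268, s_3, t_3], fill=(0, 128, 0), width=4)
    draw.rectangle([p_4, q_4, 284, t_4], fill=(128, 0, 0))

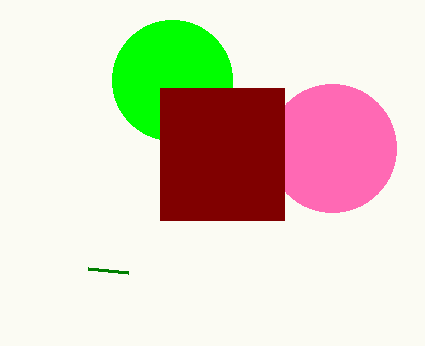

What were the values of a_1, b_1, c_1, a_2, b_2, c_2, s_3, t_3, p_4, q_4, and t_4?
a_1 = 332
b_1 = 148
c_1 = 64
a_2 = 172
b_2 = 80
c_2 = 60
s_3 = 128
t_3 = 272
p_4 = 160
q_4 = 88
t_4 = 220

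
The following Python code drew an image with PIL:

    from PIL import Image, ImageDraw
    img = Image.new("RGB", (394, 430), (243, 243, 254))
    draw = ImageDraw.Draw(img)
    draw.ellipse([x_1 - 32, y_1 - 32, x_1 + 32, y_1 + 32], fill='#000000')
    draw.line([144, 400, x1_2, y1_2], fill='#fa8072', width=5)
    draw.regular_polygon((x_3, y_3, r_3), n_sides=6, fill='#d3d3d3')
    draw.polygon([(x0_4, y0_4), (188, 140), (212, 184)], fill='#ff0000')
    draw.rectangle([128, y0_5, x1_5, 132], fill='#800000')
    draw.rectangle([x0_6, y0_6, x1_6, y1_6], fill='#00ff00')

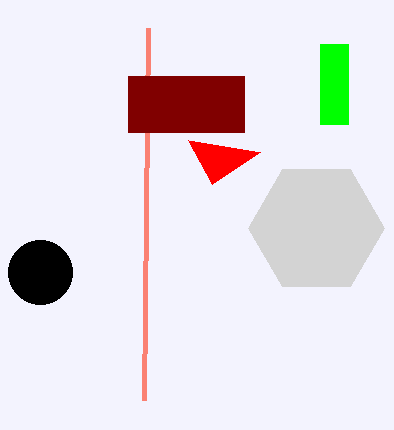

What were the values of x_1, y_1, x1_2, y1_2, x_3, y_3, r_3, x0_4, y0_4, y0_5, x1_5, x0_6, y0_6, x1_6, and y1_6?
x_1 = 40; y_1 = 272; x1_2 = 148; y1_2 = 28; x_3 = 316; y_3 = 228; r_3 = 68; x0_4 = 260; y0_4 = 152; y0_5 = 76; x1_5 = 244; x0_6 = 320; y0_6 = 44; x1_6 = 348; y1_6 = 124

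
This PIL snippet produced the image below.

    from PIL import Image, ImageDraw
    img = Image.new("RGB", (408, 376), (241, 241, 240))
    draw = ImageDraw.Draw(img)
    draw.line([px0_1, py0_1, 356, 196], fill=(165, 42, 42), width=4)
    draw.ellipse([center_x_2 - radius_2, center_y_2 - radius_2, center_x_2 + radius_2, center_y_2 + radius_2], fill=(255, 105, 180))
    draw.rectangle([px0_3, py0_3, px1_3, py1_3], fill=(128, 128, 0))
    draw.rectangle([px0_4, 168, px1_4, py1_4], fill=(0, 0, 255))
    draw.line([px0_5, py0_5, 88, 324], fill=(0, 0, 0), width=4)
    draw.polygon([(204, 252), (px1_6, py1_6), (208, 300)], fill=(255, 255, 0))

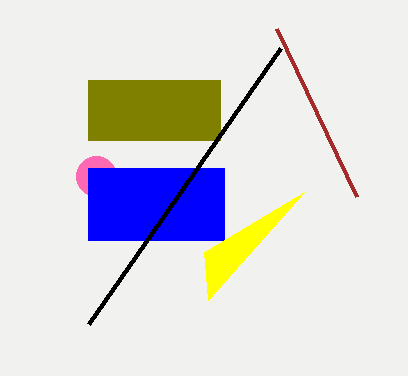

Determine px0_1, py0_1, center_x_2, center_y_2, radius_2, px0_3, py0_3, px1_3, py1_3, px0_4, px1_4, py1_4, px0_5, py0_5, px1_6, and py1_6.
px0_1 = 276, py0_1 = 28, center_x_2 = 96, center_y_2 = 176, radius_2 = 20, px0_3 = 88, py0_3 = 80, px1_3 = 220, py1_3 = 140, px0_4 = 88, px1_4 = 224, py1_4 = 240, px0_5 = 280, py0_5 = 48, px1_6 = 304, py1_6 = 192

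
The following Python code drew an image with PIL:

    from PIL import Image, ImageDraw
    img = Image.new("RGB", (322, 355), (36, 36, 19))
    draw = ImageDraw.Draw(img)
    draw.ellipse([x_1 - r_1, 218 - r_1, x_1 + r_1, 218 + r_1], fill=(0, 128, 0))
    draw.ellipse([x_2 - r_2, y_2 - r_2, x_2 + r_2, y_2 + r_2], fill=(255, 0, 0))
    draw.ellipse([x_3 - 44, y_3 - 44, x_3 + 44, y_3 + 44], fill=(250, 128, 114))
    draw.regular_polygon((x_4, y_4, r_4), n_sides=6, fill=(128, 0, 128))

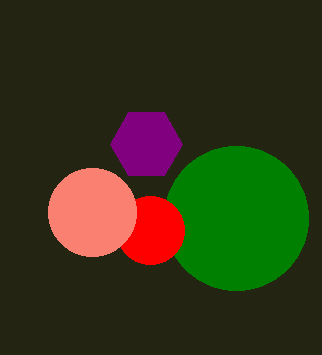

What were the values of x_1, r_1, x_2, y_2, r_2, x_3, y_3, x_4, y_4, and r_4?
x_1 = 236, r_1 = 72, x_2 = 150, y_2 = 230, r_2 = 34, x_3 = 92, y_3 = 212, x_4 = 146, y_4 = 144, r_4 = 36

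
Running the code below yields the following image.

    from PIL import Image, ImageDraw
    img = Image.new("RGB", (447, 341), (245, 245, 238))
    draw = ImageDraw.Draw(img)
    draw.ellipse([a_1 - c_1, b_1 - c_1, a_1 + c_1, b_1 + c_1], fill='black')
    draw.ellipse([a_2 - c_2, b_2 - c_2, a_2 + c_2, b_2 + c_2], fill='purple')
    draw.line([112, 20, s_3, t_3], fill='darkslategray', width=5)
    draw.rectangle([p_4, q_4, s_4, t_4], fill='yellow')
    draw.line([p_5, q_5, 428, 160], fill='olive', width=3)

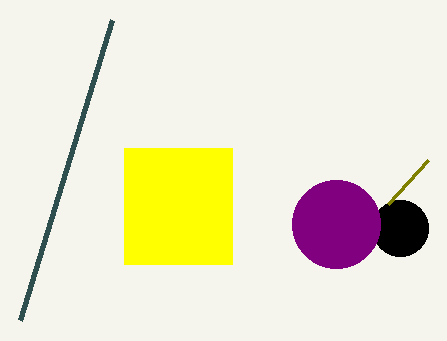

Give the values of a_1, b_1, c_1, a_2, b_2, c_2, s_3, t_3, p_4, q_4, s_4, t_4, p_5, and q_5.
a_1 = 400, b_1 = 228, c_1 = 28, a_2 = 336, b_2 = 224, c_2 = 44, s_3 = 20, t_3 = 320, p_4 = 124, q_4 = 148, s_4 = 232, t_4 = 264, p_5 = 388, q_5 = 204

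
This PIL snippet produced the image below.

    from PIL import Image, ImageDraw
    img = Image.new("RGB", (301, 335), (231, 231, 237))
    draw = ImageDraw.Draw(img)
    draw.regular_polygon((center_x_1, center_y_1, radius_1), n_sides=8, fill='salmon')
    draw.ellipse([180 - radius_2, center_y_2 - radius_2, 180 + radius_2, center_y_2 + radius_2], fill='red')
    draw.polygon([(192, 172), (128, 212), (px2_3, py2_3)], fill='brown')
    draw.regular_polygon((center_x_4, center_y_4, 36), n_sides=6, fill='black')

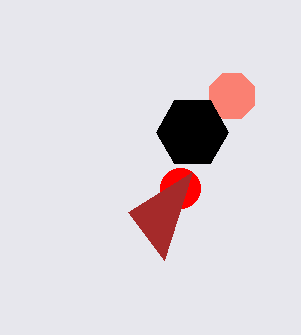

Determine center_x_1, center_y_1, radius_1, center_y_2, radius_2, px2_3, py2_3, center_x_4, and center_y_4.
center_x_1 = 232, center_y_1 = 96, radius_1 = 24, center_y_2 = 188, radius_2 = 20, px2_3 = 164, py2_3 = 260, center_x_4 = 192, center_y_4 = 132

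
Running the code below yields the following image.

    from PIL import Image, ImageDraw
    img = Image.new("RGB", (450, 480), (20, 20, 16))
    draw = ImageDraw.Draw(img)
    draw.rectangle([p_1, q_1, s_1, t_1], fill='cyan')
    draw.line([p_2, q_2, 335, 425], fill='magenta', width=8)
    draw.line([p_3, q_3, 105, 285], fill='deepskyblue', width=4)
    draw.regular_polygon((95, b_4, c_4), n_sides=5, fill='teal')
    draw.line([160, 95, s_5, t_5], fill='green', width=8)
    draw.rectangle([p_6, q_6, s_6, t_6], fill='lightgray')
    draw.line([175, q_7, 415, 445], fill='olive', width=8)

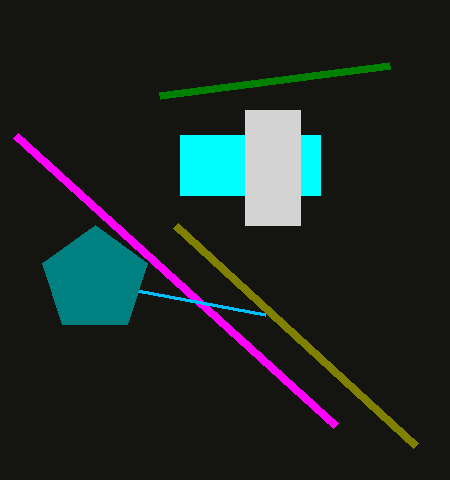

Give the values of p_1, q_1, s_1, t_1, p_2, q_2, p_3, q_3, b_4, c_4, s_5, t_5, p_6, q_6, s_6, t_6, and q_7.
p_1 = 180
q_1 = 135
s_1 = 320
t_1 = 195
p_2 = 15
q_2 = 135
p_3 = 265
q_3 = 315
b_4 = 280
c_4 = 55
s_5 = 390
t_5 = 65
p_6 = 245
q_6 = 110
s_6 = 300
t_6 = 225
q_7 = 225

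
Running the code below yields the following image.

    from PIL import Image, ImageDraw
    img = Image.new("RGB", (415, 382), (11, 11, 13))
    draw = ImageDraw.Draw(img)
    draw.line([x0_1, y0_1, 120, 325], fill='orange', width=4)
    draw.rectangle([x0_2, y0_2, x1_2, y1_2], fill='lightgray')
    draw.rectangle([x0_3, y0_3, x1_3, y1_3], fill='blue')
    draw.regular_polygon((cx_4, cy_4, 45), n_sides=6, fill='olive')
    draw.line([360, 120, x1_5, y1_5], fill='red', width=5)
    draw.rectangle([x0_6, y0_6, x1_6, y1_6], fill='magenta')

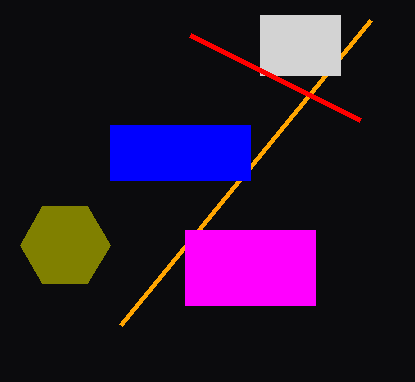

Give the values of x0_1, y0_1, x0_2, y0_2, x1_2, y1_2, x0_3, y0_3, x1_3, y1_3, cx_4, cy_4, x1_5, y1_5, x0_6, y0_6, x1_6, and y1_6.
x0_1 = 370, y0_1 = 20, x0_2 = 260, y0_2 = 15, x1_2 = 340, y1_2 = 75, x0_3 = 110, y0_3 = 125, x1_3 = 250, y1_3 = 180, cx_4 = 65, cy_4 = 245, x1_5 = 190, y1_5 = 35, x0_6 = 185, y0_6 = 230, x1_6 = 315, y1_6 = 305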